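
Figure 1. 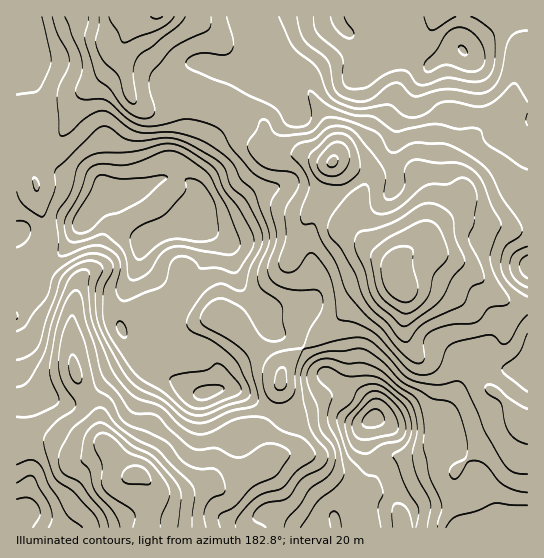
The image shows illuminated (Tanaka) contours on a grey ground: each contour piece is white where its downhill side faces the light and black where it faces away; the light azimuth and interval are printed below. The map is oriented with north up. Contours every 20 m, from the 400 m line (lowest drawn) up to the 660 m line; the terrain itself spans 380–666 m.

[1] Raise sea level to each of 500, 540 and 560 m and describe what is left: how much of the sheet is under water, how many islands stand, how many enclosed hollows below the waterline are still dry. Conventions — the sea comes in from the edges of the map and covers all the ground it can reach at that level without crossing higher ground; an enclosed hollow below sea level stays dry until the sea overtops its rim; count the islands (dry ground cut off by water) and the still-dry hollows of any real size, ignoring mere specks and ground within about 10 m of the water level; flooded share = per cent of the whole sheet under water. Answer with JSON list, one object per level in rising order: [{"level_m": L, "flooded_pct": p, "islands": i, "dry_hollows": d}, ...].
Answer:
[{"level_m": 500, "flooded_pct": 30, "islands": 0, "dry_hollows": 0}, {"level_m": 540, "flooded_pct": 58, "islands": 0, "dry_hollows": 0}, {"level_m": 560, "flooded_pct": 70, "islands": 0, "dry_hollows": 0}]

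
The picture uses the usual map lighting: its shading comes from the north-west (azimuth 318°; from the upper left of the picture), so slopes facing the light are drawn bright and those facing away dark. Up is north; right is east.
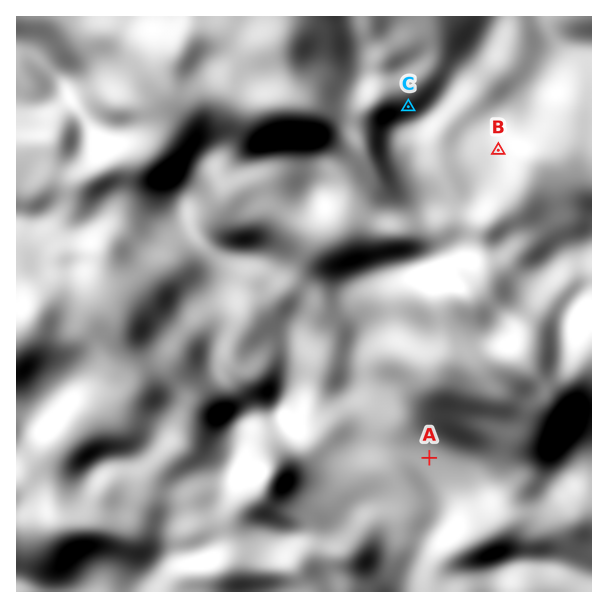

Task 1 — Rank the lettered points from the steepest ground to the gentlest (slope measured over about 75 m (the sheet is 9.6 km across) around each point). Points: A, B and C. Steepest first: C B A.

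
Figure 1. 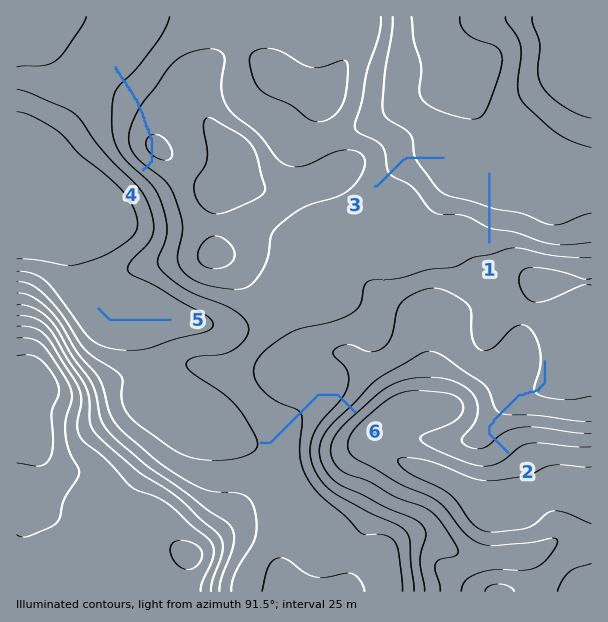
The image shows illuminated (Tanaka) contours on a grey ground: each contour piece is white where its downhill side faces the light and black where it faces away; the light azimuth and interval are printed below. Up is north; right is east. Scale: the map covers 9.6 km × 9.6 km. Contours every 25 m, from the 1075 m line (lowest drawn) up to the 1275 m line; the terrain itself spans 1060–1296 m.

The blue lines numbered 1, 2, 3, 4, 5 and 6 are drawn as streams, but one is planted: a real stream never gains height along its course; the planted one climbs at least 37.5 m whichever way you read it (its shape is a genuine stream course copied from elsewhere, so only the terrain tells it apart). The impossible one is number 4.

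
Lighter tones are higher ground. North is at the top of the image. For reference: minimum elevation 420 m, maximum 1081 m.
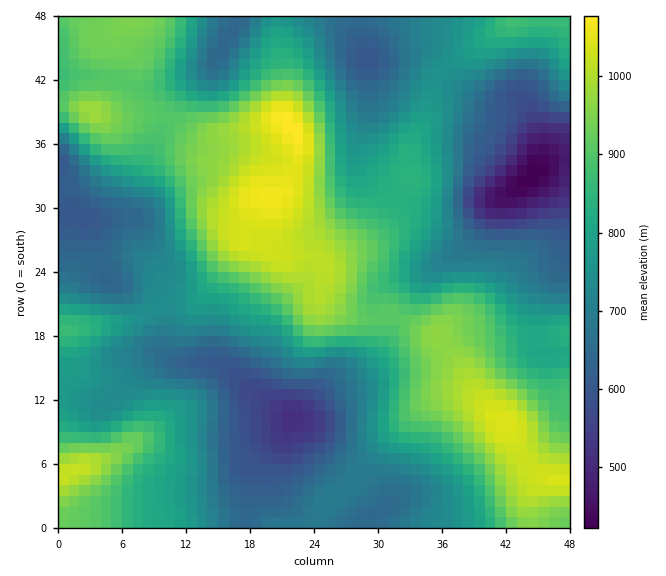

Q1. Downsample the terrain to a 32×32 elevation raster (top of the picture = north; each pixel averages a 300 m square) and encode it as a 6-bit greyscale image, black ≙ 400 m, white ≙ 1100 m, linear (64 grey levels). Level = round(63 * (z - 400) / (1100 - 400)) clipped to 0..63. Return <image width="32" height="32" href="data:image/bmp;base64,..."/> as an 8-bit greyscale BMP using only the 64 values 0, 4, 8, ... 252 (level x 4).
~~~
<image width="32" height="32" href="data:image/bmp;base64,Qk02CAAAAAAAADYEAAAoAAAAIAAAACAAAAABAAgAAAAAAAAEAAATCwAAEwsAAAABAAAAAAAAAAAAAAEBAQACAgIAAwMDAAQEBAAFBQUABgYGAAcHBwAICAgACQkJAAoKCgALCwsADAwMAA0NDQAODg4ADw8PABAQEAAREREAEhISABMTEwAUFBQAFRUVABYWFgAXFxcAGBgYABkZGQAaGhoAGxsbABwcHAAdHR0AHh4eAB8fHwAgICAAISEhACIiIgAjIyMAJCQkACUlJQAmJiYAJycnACgoKAApKSkAKioqACsrKwAsLCwALS0tAC4uLgAvLy8AMDAwADExMQAyMjIAMzMzADQ0NAA1NTUANjY2ADc3NwA4ODgAOTk5ADo6OgA7OzsAPDw8AD09PQA+Pj4APz8/AEBAQABBQUEAQkJCAENDQwBEREQARUVFAEZGRgBHR0cASEhIAElJSQBKSkoAS0tLAExMTABNTU0ATk5OAE9PTwBQUFAAUVFRAFJSUgBTU1MAVFRUAFVVVQBWVlYAV1dXAFhYWABZWVkAWlpaAFtbWwBcXFwAXV1dAF5eXgBfX18AYGBgAGFhYQBiYmIAY2NjAGRkZABlZWUAZmZmAGdnZwBoaGgAaWlpAGpqagBra2sAbGxsAG1tbQBubm4Ab29vAHBwcABxcXEAcnJyAHNzcwB0dHQAdXV1AHZ2dgB3d3cAeHh4AHl5eQB6enoAe3t7AHx8fAB9fX0Afn5+AH9/fwCAgIAAgYGBAIKCggCDg4MAhISEAIWFhQCGhoYAh4eHAIiIiACJiYkAioqKAIuLiwCMjIwAjY2NAI6OjgCPj48AkJCQAJGRkQCSkpIAk5OTAJSUlACVlZUAlpaWAJeXlwCYmJgAmZmZAJqamgCbm5sAnJycAJ2dnQCenp4An5+fAKCgoAChoaEAoqKiAKOjowCkpKQApaWlAKampgCnp6cAqKioAKmpqQCqqqoAq6urAKysrACtra0Arq6uAK+vrwCwsLAAsbGxALKysgCzs7MAtLS0ALW1tQC2trYAt7e3ALi4uAC5ubkAurq6ALu7uwC8vLwAvb29AL6+vgC/v78AwMDAAMHBwQDCwsIAw8PDAMTExADFxcUAxsbGAMfHxwDIyMgAycnJAMrKygDLy8sAzMzMAM3NzQDOzs4Az8/PANDQ0ADR0dEA0tLSANPT0wDU1NQA1dXVANbW1gDX19cA2NjYANnZ2QDa2toA29vbANzc3ADd3d0A3t7eAN/f3wDg4OAA4eHhAOLi4gDj4+MA5OTkAOXl5QDm5uYA5+fnAOjo6ADp6ekA6urqAOvr6wDs7OwA7e3tAO7u7gDv7+8A8PDwAPHx8QDy8vIA8/PzAPT09AD19fUA9vb2APf39wD4+PgA+fn5APr6+gD7+/sA/Pz8AP39/QD+/v4A////ALy4uKygmJSQhHRkWFxkZGRoYFxYXGRsdHyElKzEyMTAxLy4rKCYlIyAcGBUVFRYZGxoZFxYXGh0fIicuNDU0MzUzMCwoJiUjIBsWFBMUFRcZGhoZGBgaHB8jKTA2ODg4ODc0MCsnJSMgGxUSEhISFBYZGhoaGx0fIycsMzc4OTkzNTQyLyonJCAaFBIRDw8RExYaHB4gIiQnLDA2ODg2NSsrKy0wLSgkHxkUEQ8NDA0PFBkeIyYnKSwwNTk5ODMwJSMiJCgqJyMfGhQRDwwKCw0SGR8lKy0uMTQ4Ojo3MC0iIB4fISMkIiAbFBEODAsMDxQZHiUrMDE0Njk5ODMtLCIhHx4eHx8eHBgTEA8PDxASFhkdIyowMjU3NzYzLisrIiIgHh0bGRcWFBIQERMWFhUXGh8jKi8yNDY1MS0pKCkjIiAdHBkXFRQTExQWGRweHBseIiUqLzIzNDItKSYlJicmIh8cGRgYFxYXGRwdIicnJSYnKSwxMzMyLywoJSUmKiknIyAdGxwdHB0gISMoLzEvLi0tLjEzMjEvKyclJSclJCIgHx8eHyEhIiQmKC40NTMwLi4tLS8xMC0pJCIhIR4cGRgaHR8gIyQlJysuMjU2NDAsKyonKCssKSQgHRsaGRcWFRgdHh8jKCsuMTQ1Njc2MS0qJiEgIiMhHxwaGBcXFhYWGhwdHyUtMjU2ODg3NzYyLismIB0bGxsbGhgWFRUVFRcZGxwhKTE3OTk5ODc3NTIvLCcjHhoZGBgYFxUUExMTFRcYHCQtNDg5OTk4NzUyMC0rKCUhHBcTEhITExISEhMVFhccJjA2ODo6Ozk3NC8rKikoJiIcEwwJCgwODxMUFhcYGh8oMTU4Ojs8OzgyKygnJycnIxsQCAUEBggKFBYaHR8hJSswMzY5Ozs7ODEpJSYnKCglHRMLBgMCBAcTGR8kJicqLjEzNDc5Ojo5MScjJCYnJyQeFRAMBgMDBhYgKCsrKiwvMTM0NTg5OzsyJiEiJCcmIx0WExAKBQQGHykvMC4sLC4xMzQ2ODo8OzAkHx8hJSUiHRcUEg4JBwgqMTQyLy4tLS8wMjU5PD04LiMdGx0hJCIeGRUTEA0MDi8zMzEvLi0rKSgqMDU5OTMqIRoYGh0hIR4aFhMREBIWLC4uLi0tKiYhHiEnLTIyLiYdFxYYGx8gHhwYFBESFhsrLS0uLi4qJB0YGiEnKisoIRkUExUZHSAgHx0aFhYZICwvMDAwLywmHhcXHSQnJyQeFxMSFBgcHiAiIyEeHR8kLC8wMTEwLikgGRUZICUlIRsWFBQWGRweHyIlJyYlJScuMDAxMTEvKyMbFhYdIiEeGhcWFhgaHB0fISUpKyopKg="/>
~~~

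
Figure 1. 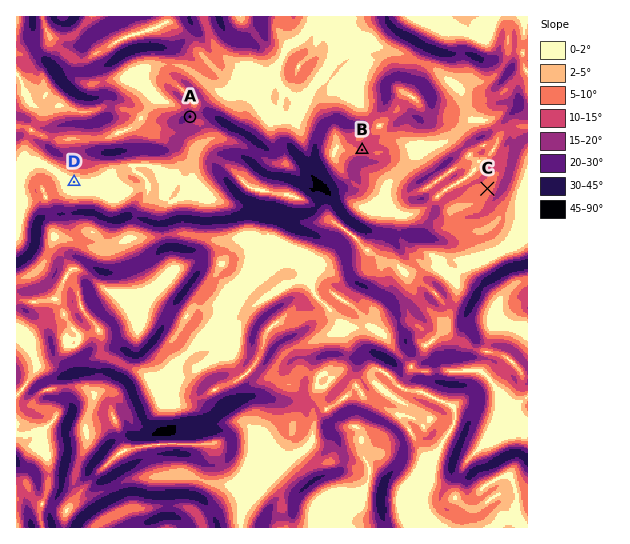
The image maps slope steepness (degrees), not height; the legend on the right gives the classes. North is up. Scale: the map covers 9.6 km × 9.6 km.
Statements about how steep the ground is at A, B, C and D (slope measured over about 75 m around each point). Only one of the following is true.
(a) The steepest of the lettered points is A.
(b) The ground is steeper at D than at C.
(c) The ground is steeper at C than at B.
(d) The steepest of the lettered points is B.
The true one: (a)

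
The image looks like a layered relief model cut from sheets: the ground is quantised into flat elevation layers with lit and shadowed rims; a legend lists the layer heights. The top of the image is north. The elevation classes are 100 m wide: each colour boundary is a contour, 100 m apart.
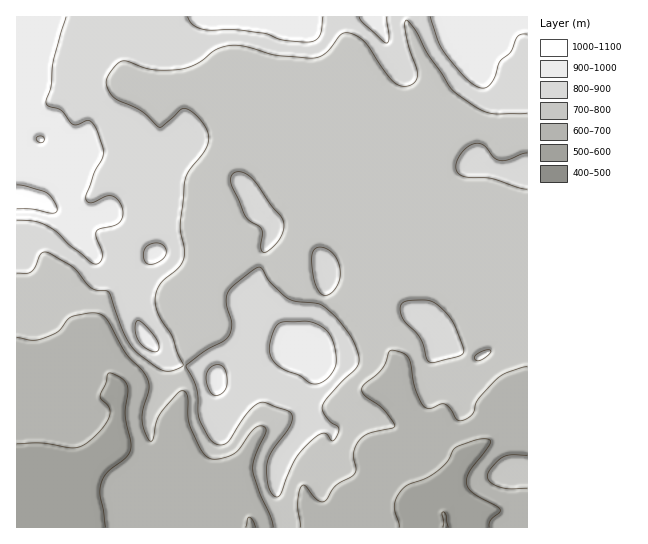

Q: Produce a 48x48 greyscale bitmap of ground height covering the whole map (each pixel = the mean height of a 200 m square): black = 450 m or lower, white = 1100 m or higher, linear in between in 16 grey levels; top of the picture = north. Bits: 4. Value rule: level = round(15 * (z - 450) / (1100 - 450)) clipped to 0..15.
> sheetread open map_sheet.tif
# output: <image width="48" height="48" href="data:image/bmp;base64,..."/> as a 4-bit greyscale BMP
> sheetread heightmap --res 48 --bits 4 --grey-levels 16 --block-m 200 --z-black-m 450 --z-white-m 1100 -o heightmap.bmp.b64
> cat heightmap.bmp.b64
<image width="48" height="48" href="data:image/bmp;base64,Qk32BAAAAAAAAHYAAAAoAAAAMAAAADAAAAABAAQAAAAAAIAEAAATCwAAEwsAABAAAAAAAAAAAAAAABEREQAiIiIAMzMzAERERABVVVUAZmZmAHd3dwCIiIgAmZmZAKqqqgC7u7sAzMzMAN3d3QDu7u4A////ACIiIiNERVVVVERDRXdlVERFVDIhESM0RCIiIiNEVVREVERERXdlVURVVCIREiM0RDIiIiNFVURERERERodlZVVVVCIhEiNERCIiIiNFVUREREREV4dmZlVVVDIiIjRVVTIiIiNFVURERVREaJhmdmZVVUQyI0VmdjIiIiI0VVRERVRFaJh2d3ZlVVVEMjVmdyIiMzIjRVVEVWZVaJmHeHZVVVVVQzRWZjMzMzMiNWVEVndlZ5mYiHZVVVVVQzNEVUREREMzNWVEV5mGVnmZiIdmZlVURERERFVEREQzRWVFaJmXZniZiId2ZlVVVVVERFVURERDRWZVeaqYd3iZiId3ZVVVZmZVVFVUREQzRWZVeaqpiImZh3d2VVVmZmZlVVVEREQzRWdmeaqpmZmZmHZlVVZmZmZmVVVEREQzRWd3erupmZqqqYdlVVZ2Z3ZmVVVVVUQ0RWiIirqpmqqruph2VVZ3d3dmZVVVVUREVomYiaqqqru7u6mHZVeIiIh3ZlVVVURFaKqYiJmZqrzMu6mHZmeJmIiId2ZmVURGirqXd4iZmrzMy5h2ZniZmIiId2ZmZVRXm6mHd3iJmru7uph2Z4iamHd3d2ZmZlVoqqh3d3iJmqqqqYd3d4mZiHd3d3d2ZmZ4qph3d3iZmZmZiHd3eImYh3d3d3d3d3eJmZh3d3iZmZiIiHd3eIiIh3d3d4h3d4iImZh3d3iJmYh4iId3d3eIh3d3d4iHiImYmZmHd3eIiId4mYd3d3d4iIh3d4iIiJqYmqqYd3d4iHd4mYd3d3d3iIiId5iImaupmruod3d4iId4mHd3d3d3iIiIh5iJq7upmqqod3d4iIh4iHd3d3d3eIiIiJmavLqqqaqYd3d4iIh3d3d3d3d3d4iIiKqrzLu6qZmYd3eIiIh3d3d3d3d3d3d3eMzNy7u7qZmYd3eIiIh3d3d3d3d3d3d3d+7dy6q6qZmYd3eIiId3d3d3d3d3d3d3d+3cy6qqmYmYd3eJiHd3d3d3d3d3d3d3iMzMzLqpiImYd3iIh3d3d3d3d3d3eIiIibvMzLqpiImZh3iId3d3d3d3d3d3eJmImczMzLupiIiZmHd3d3d3d3d3d3d3eJmIiczMu7uqmIiZmHd3d3d3d3d3d3d3eIiIiN3cu7uqqYiJmYd3d3d3d3d3d3d3d4iHd8zMu7qqqYiJmHd3d3d3d3d3d3d3d3d3d7u7uqqpmYiIiHd3d3d3d3d3d3d3d3eIiLu6qqqZiIiIiHd3d3d3d3d3d3d3d4iZmLu6qqmIiIiIh3d3d3d3d3d3d3d3eJqpmby6qZmIiIiIh3d3d3d3d3d3eIh3iauqmczKmZmIiIiIiId3d3d3d3d3iZh4mru6mczKqZmYiIiIiIh3d3d3d3d3mpiIq7u6qsy7qZmYiZmZmIiIiImZiHd4qpiJu7u7qsy7qpmZmZmZmZiJmaqqqYeJqoiau7u7qsy7qpqpmZmaqqqqqru7qYiauYibu7u7usy7qqqpmZmqq7u7u7u7uZmruYmru7zLuw=="/>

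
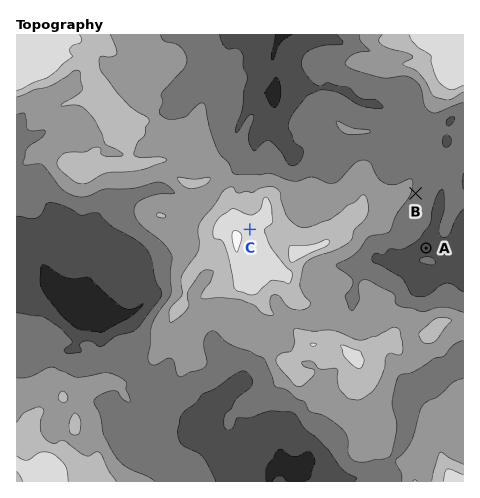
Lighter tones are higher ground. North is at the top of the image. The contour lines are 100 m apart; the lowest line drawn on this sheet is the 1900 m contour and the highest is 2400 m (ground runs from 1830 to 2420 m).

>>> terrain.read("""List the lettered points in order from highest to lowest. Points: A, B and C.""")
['C', 'B', 'A']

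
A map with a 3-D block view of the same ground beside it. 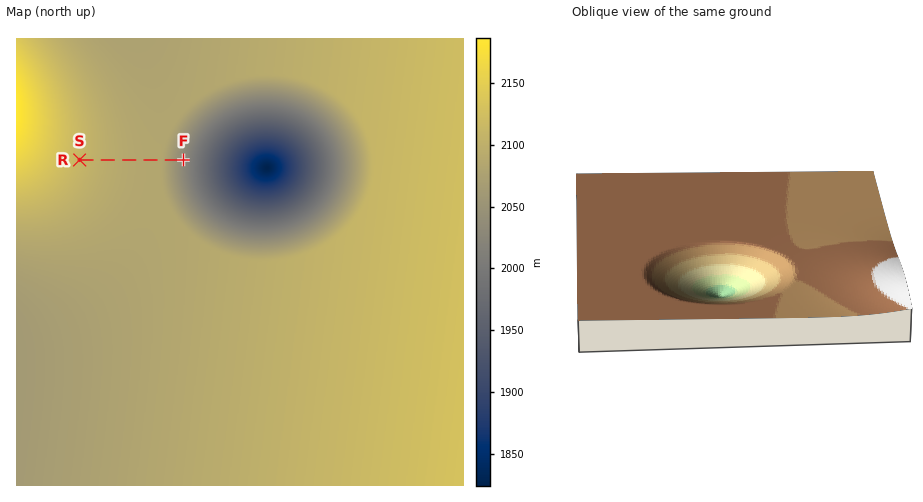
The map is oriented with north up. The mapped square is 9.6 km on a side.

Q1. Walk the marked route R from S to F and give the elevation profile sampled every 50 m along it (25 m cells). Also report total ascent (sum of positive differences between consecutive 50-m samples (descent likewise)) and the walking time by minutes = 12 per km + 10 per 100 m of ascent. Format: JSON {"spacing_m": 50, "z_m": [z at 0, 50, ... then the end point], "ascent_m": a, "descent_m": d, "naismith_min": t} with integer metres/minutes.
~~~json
{"spacing_m": 50, "z_m": [2111, 2109, 2108, 2106, 2104, 2103, 2102, 2100, 2099, 2098, 2096, 2095, 2094, 2093, 2092, 2091, 2091, 2090, 2089, 2088, 2088, 2087, 2087, 2086, 2086, 2085, 2085, 2085, 2084, 2084, 2084, 2084, 2084, 2084, 2083, 2083, 2080, 2074, 2068, 2062, 2056, 2050, 2044, 2038, 2032, 2029], "ascent_m": 0, "descent_m": 82, "naismith_min": 27}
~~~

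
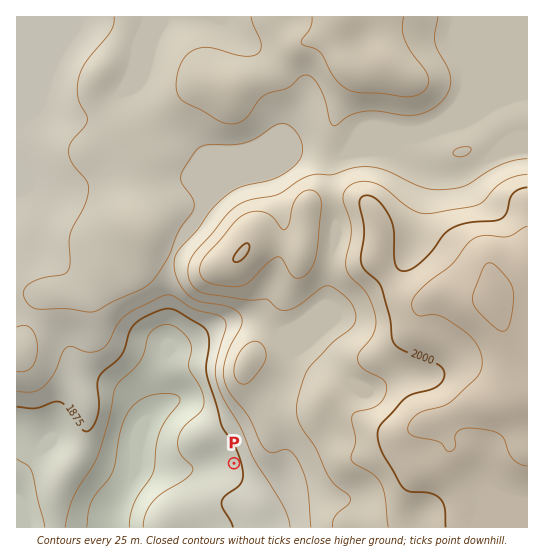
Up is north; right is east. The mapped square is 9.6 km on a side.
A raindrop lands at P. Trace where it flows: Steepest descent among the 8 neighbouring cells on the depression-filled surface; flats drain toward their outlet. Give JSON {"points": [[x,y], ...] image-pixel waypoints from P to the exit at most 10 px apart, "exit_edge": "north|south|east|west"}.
{"points": [[234, 463], [223, 463], [213, 463], [202, 466], [191, 467], [181, 467], [170, 467], [159, 467], [149, 467], [138, 470], [129, 481], [123, 491], [117, 502], [113, 513], [111, 523], [111, 527]], "exit_edge": "south"}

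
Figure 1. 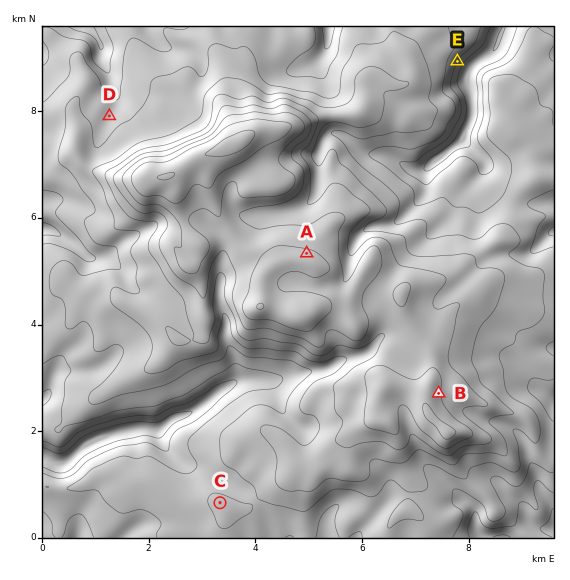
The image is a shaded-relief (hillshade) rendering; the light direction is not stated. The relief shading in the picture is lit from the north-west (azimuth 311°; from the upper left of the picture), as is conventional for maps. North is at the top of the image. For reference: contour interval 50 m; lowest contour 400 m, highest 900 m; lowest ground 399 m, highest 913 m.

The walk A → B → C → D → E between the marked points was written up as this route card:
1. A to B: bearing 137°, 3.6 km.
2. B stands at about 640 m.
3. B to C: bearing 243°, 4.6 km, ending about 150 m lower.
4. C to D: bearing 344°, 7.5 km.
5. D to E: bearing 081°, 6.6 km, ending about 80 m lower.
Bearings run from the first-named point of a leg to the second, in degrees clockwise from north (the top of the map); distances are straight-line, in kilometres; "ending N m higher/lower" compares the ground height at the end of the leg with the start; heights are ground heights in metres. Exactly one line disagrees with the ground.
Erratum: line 2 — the height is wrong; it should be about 760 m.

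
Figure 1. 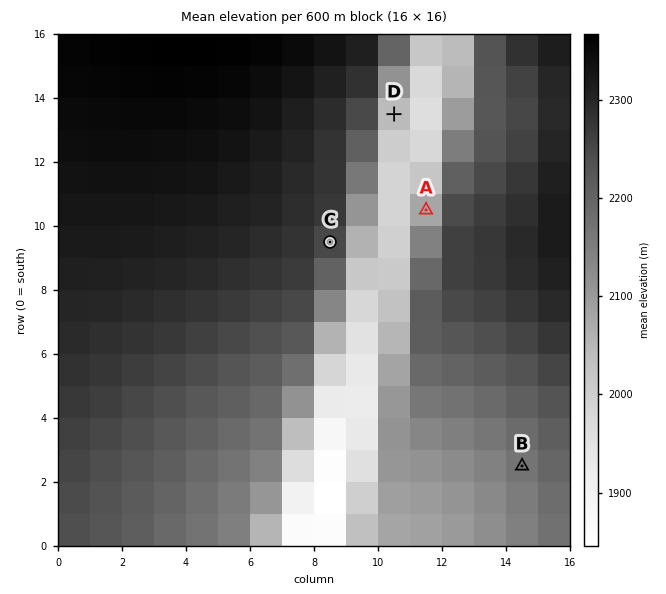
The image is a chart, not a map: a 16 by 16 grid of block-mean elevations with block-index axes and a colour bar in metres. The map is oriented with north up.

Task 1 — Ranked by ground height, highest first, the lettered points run C B A D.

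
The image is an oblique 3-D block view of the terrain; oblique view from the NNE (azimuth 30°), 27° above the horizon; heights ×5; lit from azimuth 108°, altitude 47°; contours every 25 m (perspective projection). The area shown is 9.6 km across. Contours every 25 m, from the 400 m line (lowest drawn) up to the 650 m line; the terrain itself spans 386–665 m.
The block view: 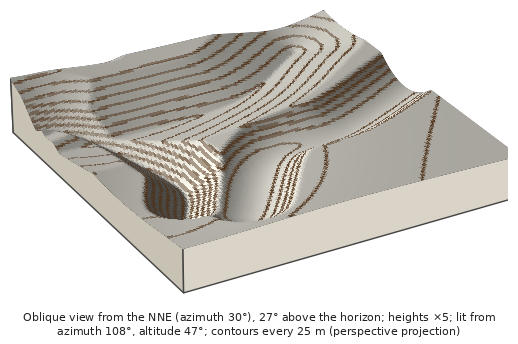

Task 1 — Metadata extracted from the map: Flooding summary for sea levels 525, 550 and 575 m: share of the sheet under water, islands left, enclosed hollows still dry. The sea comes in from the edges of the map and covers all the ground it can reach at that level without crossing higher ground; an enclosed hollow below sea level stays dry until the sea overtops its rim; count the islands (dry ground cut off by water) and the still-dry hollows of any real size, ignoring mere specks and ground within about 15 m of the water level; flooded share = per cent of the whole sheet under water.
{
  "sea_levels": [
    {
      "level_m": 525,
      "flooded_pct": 35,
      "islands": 0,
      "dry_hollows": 0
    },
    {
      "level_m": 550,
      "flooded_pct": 49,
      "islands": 0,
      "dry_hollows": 0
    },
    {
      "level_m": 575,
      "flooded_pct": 61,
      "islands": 0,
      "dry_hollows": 0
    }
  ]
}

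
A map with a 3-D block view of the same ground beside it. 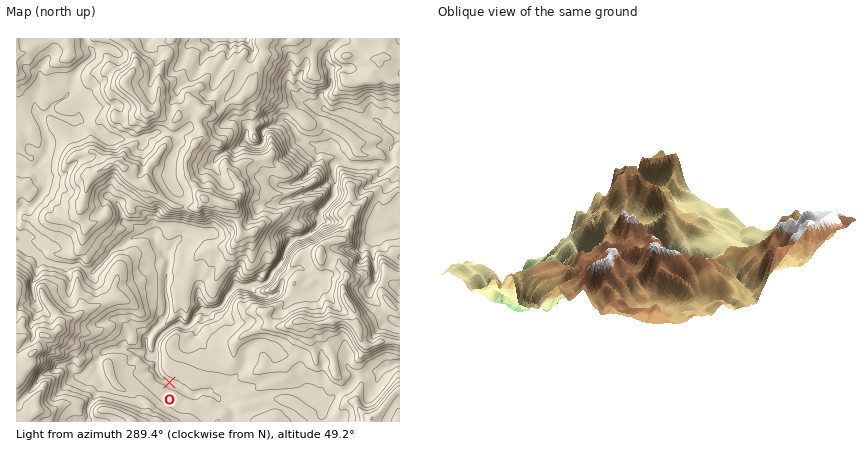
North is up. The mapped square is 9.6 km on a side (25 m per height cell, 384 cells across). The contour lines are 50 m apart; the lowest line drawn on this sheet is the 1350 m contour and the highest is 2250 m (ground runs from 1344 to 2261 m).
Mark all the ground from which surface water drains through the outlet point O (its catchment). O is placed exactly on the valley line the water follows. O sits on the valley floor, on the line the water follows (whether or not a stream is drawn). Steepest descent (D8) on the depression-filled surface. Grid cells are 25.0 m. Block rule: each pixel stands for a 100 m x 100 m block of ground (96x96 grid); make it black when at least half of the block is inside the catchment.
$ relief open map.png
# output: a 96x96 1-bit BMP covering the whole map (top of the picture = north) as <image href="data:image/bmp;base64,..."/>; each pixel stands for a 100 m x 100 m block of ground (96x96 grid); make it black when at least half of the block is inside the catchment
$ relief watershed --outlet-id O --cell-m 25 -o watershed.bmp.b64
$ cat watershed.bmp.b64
<image width="96" height="96" href="data:image/bmp;base64,Qk2+BAAAAAAAAD4AAAAoAAAAYAAAAGAAAAABAAEAAAAAAIAEAAATCwAAEwsAAAIAAAAAAAAA////AAAAAAAAAAAAf////////4AAAAAAf////////wAAAAAAf////////AAAAAAAf////////AAAAAAAf///////+AAAAAAAP///////+AAAAAAAH///////+AAAAAAAD////////AAAAAAAB////////AAAAAAAA////////AAAAAAAA////////AAAAAAAAf///////AAAAAAAAP///////AAAAAAAAP///////AAAAAAAAP+H/////AAAAAAAAPwD/////AAAAAAAAAAD/////AAAAAAAAAAD/////gAAAAAAAAAD/////gAAAAAAAAAB/////gAAAAAAAAAB/////AAAAAAAAAAAf////AAAAAAAAAAAH////AAAAAAAAAAAB///+AAAAAAAAAAAAAf/8AAAAAAAAAAAAAAAwAAAAAAAAAAAAAAAAAAAAAAAAAAAAAAAAAAAAAAAAAAAAAAAAAAAAAAAAAAAAAAAAAAAAAAAAAAAAAAAAAAAAAAAAAAAAAAAAAAAAAAAAAAAAAAAAAAAAAAAAAAAAAAAAAAAAAAAAAAAAAAAAAAAAAAAAAAAAAAAAAAAAAAAAAAAAAAAAAAAAAAAAAAAAAAAAAAAAAAAAAAAAAAAAAAAAAAAAAAAAAAAAAAAAAAAAAAAAAAAAAAAAAAAAAAAAAAAAAAAAAAAAAAAAAAAAAAAAAAAAAAAAAAAAAAAAAAAAAAAAAAAAAAAAAAAAAAAAAAAAAAAAAAAAAAAAAAAAAAAAAAAAAAAAAAAAAAAAAAAAAAAAAAAAAAAAAAAAAAAAAAAAAAAAAAAAAAAAAAAAAAAAAAAAAAAAAAAAAAAAAAAAAAAAAAAAAAAAAAAAAAAAAAAAAAAAAAAAAAAAAAAAAAAAAAAAAAAAAAAAAAAAAAAAAAAAAAAAAAAAAAAAAAAAAAAAAAAAAAAAAAAAAAAAAAAAAAAAAAAAAAAAAAAAAAAAAAAAAAAAAAAAAAAAAAAAAAAAAAAAAAAAAAAAAAAAAAAAAAAAAAAAAAAAAAAAAAAAAAAAAAAAAAAAAAAAAAAAAAAAAAAAAAAAAAAAAAAAAAAAAAAAAAAAAAAAAAAAAAAAAAAAAAAAAAAAAAAAAAAAAAAAAAAAAAAAAAAAAAAAAAAAAAAAAAAAAAAAAAAAAAAAAAAAAAAAAAAAAAAAAAAAAAAAAAAAAAAAAAAAAAAAAAAAAAAAAAAAAAAAAAAAAAAAAAAAAAAAAAAAAAAAAAAAAAAAAAAAAAAAAAAAAAAAAAAAAAAAAAAAAAAAAAAAAAAAAAAAAAAAAAAAAAAAAAAAAAAAAAAAAAAAAAAAAAAAAAAAAAAAAAAAAAAAAAAAAAAAAAAAAAAAAAAAAAAAAAAAAAAAAAAAAAAAAAAAAAAAAAAAAAAAAAAAAAAAAAAAAAAAAAAAAAAAAAAAAAAAAAAAAAAAAAAAAAAAAAAAAAAAAAAAAAAAAAAAAAAAAAAAAAAAAAAAAAAAAAAAAAAAAAAAAAAAAAAAAAAAAAAAAAAAAAAAAAAAAAAAAAAAAA="/>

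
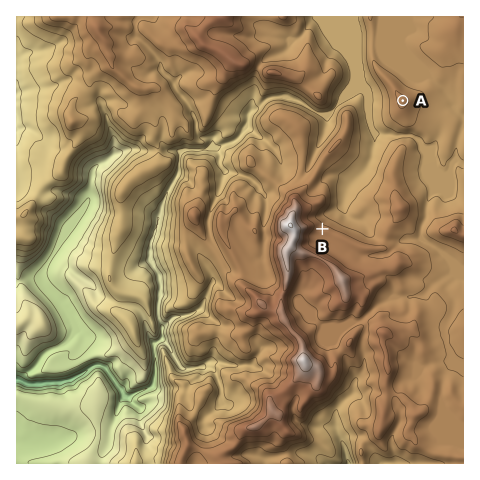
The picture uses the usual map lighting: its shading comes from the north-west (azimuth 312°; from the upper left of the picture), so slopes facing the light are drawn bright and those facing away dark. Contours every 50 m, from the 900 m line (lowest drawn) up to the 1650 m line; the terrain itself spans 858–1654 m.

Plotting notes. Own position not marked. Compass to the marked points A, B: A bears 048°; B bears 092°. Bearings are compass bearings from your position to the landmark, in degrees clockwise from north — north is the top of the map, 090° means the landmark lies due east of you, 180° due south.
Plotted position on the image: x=263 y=227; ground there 1400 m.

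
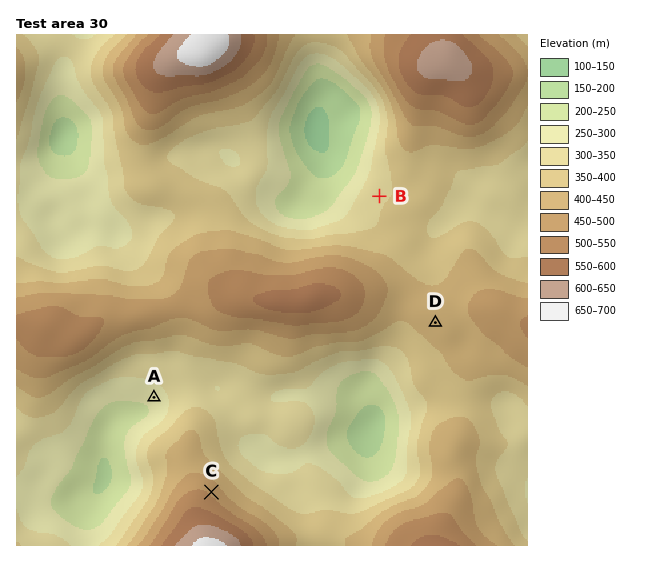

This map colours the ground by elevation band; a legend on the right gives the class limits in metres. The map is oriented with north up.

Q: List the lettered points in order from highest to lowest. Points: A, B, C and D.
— C D B A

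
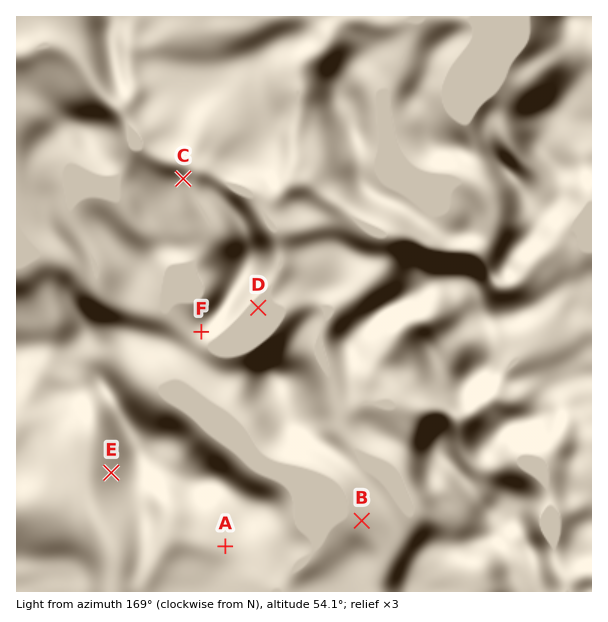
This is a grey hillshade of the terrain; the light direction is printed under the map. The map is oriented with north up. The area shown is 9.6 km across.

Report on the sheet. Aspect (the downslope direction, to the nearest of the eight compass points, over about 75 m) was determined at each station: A SW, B W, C NE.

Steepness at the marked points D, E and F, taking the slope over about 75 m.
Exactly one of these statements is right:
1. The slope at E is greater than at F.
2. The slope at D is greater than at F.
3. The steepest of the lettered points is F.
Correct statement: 1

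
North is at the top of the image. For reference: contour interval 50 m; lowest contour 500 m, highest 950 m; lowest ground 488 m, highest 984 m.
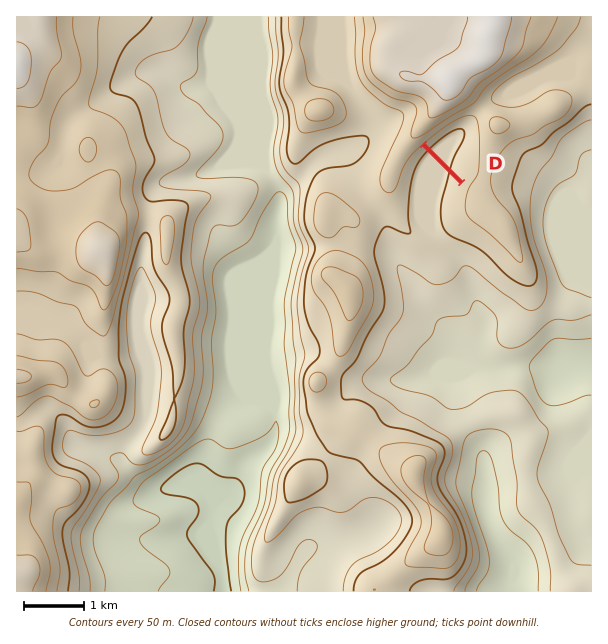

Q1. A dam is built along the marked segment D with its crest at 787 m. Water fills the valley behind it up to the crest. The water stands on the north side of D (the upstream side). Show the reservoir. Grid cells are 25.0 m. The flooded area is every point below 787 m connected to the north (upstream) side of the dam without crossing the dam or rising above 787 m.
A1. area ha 47.3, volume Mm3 13.6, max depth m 50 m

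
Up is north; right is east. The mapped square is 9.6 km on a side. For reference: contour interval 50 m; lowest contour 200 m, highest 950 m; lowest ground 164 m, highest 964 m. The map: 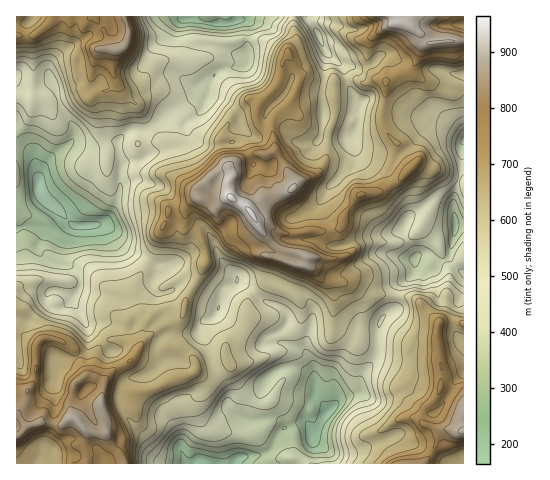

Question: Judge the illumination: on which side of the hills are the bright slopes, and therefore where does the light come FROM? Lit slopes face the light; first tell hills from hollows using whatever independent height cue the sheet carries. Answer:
NW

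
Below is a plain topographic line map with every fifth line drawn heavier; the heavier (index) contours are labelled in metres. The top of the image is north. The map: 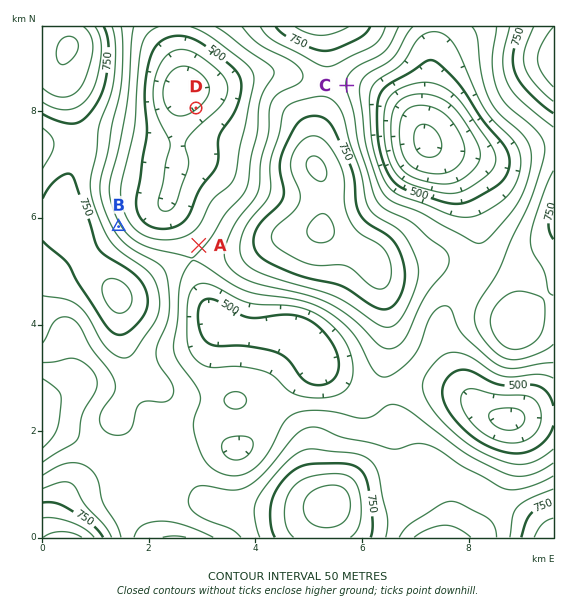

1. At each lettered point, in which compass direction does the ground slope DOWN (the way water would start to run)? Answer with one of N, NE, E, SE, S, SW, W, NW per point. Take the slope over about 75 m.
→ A NW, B NE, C E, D NW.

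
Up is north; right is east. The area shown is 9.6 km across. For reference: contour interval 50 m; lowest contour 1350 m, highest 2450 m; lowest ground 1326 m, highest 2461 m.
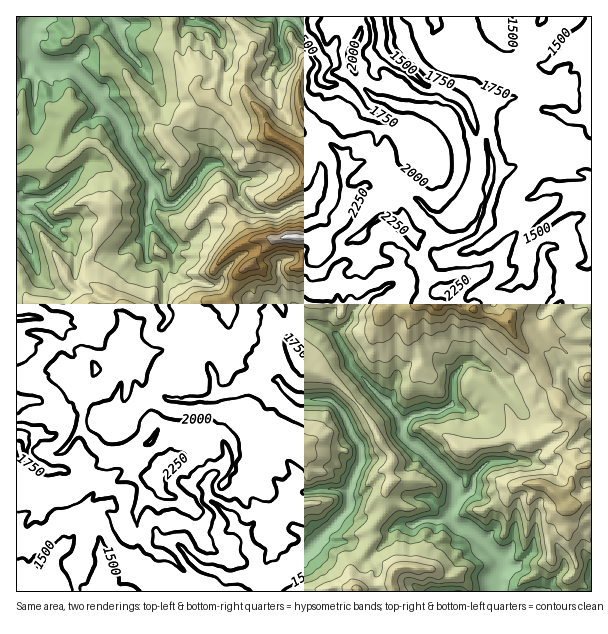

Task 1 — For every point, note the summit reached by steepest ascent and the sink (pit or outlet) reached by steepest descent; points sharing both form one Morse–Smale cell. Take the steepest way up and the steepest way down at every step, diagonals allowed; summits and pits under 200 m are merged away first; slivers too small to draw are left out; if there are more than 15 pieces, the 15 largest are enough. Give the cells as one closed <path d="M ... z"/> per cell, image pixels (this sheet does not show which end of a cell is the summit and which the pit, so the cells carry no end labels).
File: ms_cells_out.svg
<path d="M171 16l-155 1 0 285 28 0 24 6 27-4 2-2-1-7 3 3 11 2 16-27 5-5 10-3 6-6 5 3 6 0 5 5 0 33 5 12 0 8-5 7 6 6 3 8 5 2 17-18 12-6 7 0 6-3 9 2 2-3 0-9-8-6 7-6 7-18 10-10 5-1 5-8 17-17 14-4 27 0 12 10 13 0 23-10 12-14 10-6 18 4 0-25 2-6-1-1 5-5-3-3-21-12-6 0-13-6-11 4-7 0-5-13-19-19-3 0-20 18-6-6-22-12-18 4-11-5-19-24-12-9-9-2-7-5 0-12-10-9-11-21z"/><path d="M390 216l-6 0-10 6-12 14-23 10-13 0-12-10-27 0-14 4-17 17-4 7 8 4 14 16 2 10 7 17 3 25 12 27 10 7 13 3 12 6 11 9 26 32 9 20 13 18 0 4-2 3 1 18-6 9 1 14-16 24 0 3 2 2 18-5 8-6 16 0 9-4 15 0 11-4 9 10 15 6 27 26 0 11-6 10 1 13 96 0 1-128-14 2-6-8-10-6 2-6 8-14-1-16-12-9-17-29-2-12-5-7-17-17-8-19-18-7-12-2-7-6-6 0-3 3 0 52-9 13-6-9-14-9-21 2-17 14-1-63-6-18-6-5 15-10 12 2 15-3 1-2-7-17-6-22-13-18z"/><path d="M591 16l-135 1 0 6 13 28 30 30-5 18-12 9 5 39 5 12 0 15-11 39-5 11-8 10-16 6-12 0-12-6-14 3 12 36 5 3 16-20 20-4 13-6 14-11 10-5 8-10 23 13-9 13 2 18-4 11-12 11-11 2-4 2-11 0-16 6-4 12 7 0 7 6 27 6 11 22 17 17 6 10 1 9 17 29 12 9 1 16-8 14-2 6 10 6 6 8 7 0 7-4z"/><path d="M254 265l-8 1-10 10-7 18-7 6 8 6 0 9-2 3-9-2-6 3-7 0-12 6-19 20 10 10 21 4 8 16 2 15 3 4 11-2 16-12 32-1 9 12 13 8-24 48 1 5 23 22 1 12 3 5-13 3-5 7 0 18 7 10-15-9-14-3-6 1-14 13 3 15 9 12-1 22-9 0-6-3-10 1-14-7-12-1-30-28-13-1-5 5-2 5 2 2 12 3 23 21 12 6 2 2-1 7 62 0 55-56 8 5 25 0 17-6-1-5 16-24-1-14 6-9-1-18 2-3 0-4-13-18-9-20-22-28-15-13-12-6-13-3-10-7-12-27-3-25-6-12-3-15-14-16z"/><path d="M278 379l-32 1-16 12-14 2-3 3-13 3-29 0-10-6-8 0-9 7 14 24 0 4-8 15 12 18 7-1-12 13-1 6-6 5-12 25-2 17 8 10 1 8 5 5 3 2 8-11 9 0 7 3 14 15 13 11 12 1 14 7 10-1 6 3 10-1 0-21-9-12-3-15 14-13 6-1 14 3 13 8-5-9 0-18 5-7 13-3-3-5-1-12-23-22-1-5 24-48-13-8z"/><path d="M351 16l-120 0-1 5 16 14 7 10-9 27 0 15 3 9 15 17 8 19 24 14 6 6 20-18 3 0 19 19 5 13 7 0 11-4 13 6 6 0 29 16 18 15 6 0 9-5 6-6 8-21-2-21-7-24-4-6-16-6-21-4-12 0-20-8-6-2-12-13-10-20 0-13 10-15 0-8-4-5-4-1z"/><path d="M395 16l-43 1 0 4 4 1 4 5 0 8-10 15 2 19 8 14 12 13 26 10 12 0 21 4 19 9 7 19 3 18-2 18-6 14-6 6-9 5-6 0-24-18-5 14 0 14 2 16 10 11 14-2 12 6 12 0 16-6 8-10 14-42 2-23-5-12-5-37-4-11-8-9-26-12-13-4-17-17-11-15 0-6z"/><path d="M449 516l-11 4-15 0-9 4-16 0-8 6-16 4-4 11-8 12-8 9-4 7 2 9 6 8-23-4-5 2-2 3 166 1 0-13 6-10 0-11-27-26-15-6z"/><path d="M89 482l-9 8-11 3-22-1-12-8-19 13 1 95 81-1 0-10 4-3 1-8 0-12-3-16-6-12 4-8 0-10-13-8 11-15z"/><path d="M149 444l-9 6-32 8-12 8-6 8-2 8 8 7-11 15 13 8 0 10-4 8 6 12 3 16 0 12-1 8-4 3 1 11 26 0 3-4 6-15 18-19 0-3-7-6-1-8-8-10 2-17 12-25 6-5 1-6 11-12-6 0z"/><path d="M230 16l-57 0-1 20 3 15 11 21 10 9 0 12 7 5 9 2 12 9 19 24 11 5 7 0 10-4-9-21-12-12-6-14 2-22 7-15 0-5-7-10-16-14z"/><path d="M426 277l-15 3-12-2-15 10 6 5 6 18 1 63 17-14 21-2 14 9 6 9 9-13-1-15 3-9 0-30-13-8-7-11-9 0z"/><path d="M512 220l-8 10-10 5-14 11-13 6-20 4-8 11-8 9-4 0 1 6 9 8 9 0 2 6 16 12 2 0 3-11 7-3 36-8 14-14 0-26 9-13z"/><path d="M455 16l-59 0 0 2 7 18 0 6 11 15 17 17 13 4 26 12 8 9 4 10 12-10 5-18-30-30-13-28z"/><path d="M147 259l-6 6-10 3-5 5-16 27-12-4-2 7 0 3 11 1 9 5 5 5 1 15 12 6 5 12 4 4 21-4 11-6-12-17 5-7 0-8-5-12 1-28-6-10-6 0z"/>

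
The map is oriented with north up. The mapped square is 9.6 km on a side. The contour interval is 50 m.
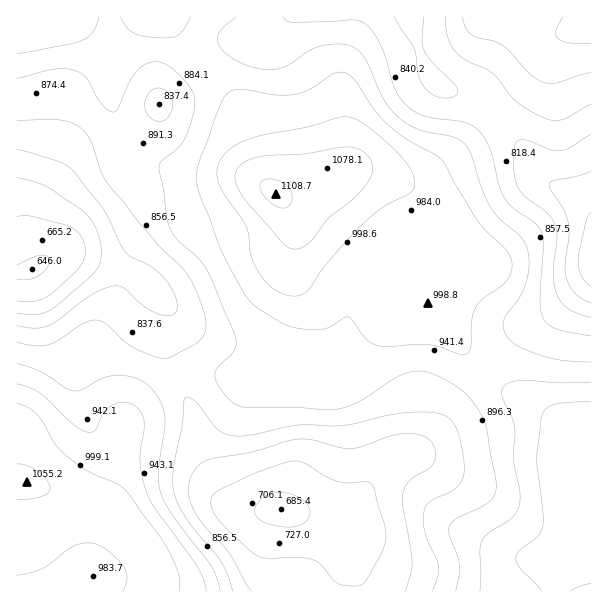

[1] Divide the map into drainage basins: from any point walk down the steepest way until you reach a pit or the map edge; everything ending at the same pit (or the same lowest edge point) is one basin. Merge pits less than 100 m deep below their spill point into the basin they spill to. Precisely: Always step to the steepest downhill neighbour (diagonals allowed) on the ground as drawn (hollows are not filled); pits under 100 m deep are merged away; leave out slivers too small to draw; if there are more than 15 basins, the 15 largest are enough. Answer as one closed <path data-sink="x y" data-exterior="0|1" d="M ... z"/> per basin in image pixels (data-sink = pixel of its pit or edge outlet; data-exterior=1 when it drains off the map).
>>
<path data-sink="32 269" data-exterior="0" d="M165 16l-149 1 1 575 137-1 2-24-8-16-35-37-11-7 20-54 5-22-1-8 13-19 20-19 27-13 33 1 24 11 21 4 33-2 37-12 0-38-8-16-19-24-13-23-1-25 2 19 14 17 17 10 18 6 34 7 33 0 17-3 10-16 30-34-24-35-25-25-18-12-18-7-20-5-12 0-43 14-24 10-9-1-11-14-6-32-11-28-23-30-31-30z"/><path data-sink="281 509" data-exterior="0" d="M293 248l1 25 13 23 19 24 8 16 0 38-37 12-33 2-21-4-24-11-33-1-18 7-16 12-20 22-6 10 1 8-5 22-20 54 11 7 35 37 8 16-2 24 400 1 4-32 22-26 12-30 0-22-4-15-23-39-28-22-31-16-17-12-15-16-17-24-29-34-17 3-33 0-52-13-17-10-9-9-6-12z"/><path data-sink="591 258" data-exterior="1" d="M591 16l-425 1 27 42 31 30 23 30 11 28 6 32 11 14 9 1 24-10 19-4 18-8 18-2 20 5 25 12 11 7 25 25 24 35-30 34-8 11-2 6 29 33 17 24 15 16 17 12 31 16 28 22 19 31 7 22z"/>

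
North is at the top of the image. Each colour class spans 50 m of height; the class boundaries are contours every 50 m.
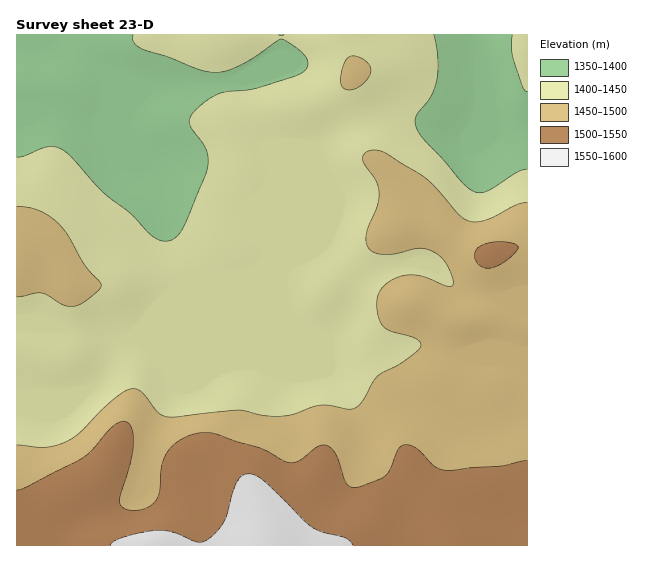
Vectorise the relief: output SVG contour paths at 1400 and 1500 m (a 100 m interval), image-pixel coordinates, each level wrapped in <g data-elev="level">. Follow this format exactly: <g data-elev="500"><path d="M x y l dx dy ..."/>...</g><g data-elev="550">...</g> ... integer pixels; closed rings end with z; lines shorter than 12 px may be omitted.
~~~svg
<g data-elev="1400"><path d="M527 169l-10 3-30 19-6 2-6-1-12-8-43-49-4-10 0-8 15-21 6-20 1-20-4-21"/><path d="M133 35l0 6 8 7 66 24 14 0 14-4 18-10 28-19 6 3 15 10 5 7 1 6-5 7-12 5-37 12-27 3-9 2-13 8-12 11-3 6 0 5 16 25 2 8 0 10-24 60-7 9-7 5-9 0-10-6-21-22-28-22-29-33-11-9-7-2-8 0-22 9-8 1"/><path d="M512 35l-1 12 2 12 9 26 3 5 2 2"/></g><g data-elev="1500"><path d="M527 460l-26 6-56 4-11-4-19-18-10-3-7 5-8 19-5 7-22 9-9 3-4-1-4-4-9-27-4-6-6-4-4-1-5 1-18 14-10 3-7-2-25-14-43-13-14-1-18 5-13 10-8 15-2 28-4 9-10 8-15 2-8-2-3-7 11-40 2-17-2-17-3-4-5-2-5 2-7 5-18 21-11 9-56 29-9 3"/><path d="M485 268l9-1 11-6 12-10 1-3-1-3-7-2-12-1-11 1-8 4-4 5 0 7 4 6z"/></g>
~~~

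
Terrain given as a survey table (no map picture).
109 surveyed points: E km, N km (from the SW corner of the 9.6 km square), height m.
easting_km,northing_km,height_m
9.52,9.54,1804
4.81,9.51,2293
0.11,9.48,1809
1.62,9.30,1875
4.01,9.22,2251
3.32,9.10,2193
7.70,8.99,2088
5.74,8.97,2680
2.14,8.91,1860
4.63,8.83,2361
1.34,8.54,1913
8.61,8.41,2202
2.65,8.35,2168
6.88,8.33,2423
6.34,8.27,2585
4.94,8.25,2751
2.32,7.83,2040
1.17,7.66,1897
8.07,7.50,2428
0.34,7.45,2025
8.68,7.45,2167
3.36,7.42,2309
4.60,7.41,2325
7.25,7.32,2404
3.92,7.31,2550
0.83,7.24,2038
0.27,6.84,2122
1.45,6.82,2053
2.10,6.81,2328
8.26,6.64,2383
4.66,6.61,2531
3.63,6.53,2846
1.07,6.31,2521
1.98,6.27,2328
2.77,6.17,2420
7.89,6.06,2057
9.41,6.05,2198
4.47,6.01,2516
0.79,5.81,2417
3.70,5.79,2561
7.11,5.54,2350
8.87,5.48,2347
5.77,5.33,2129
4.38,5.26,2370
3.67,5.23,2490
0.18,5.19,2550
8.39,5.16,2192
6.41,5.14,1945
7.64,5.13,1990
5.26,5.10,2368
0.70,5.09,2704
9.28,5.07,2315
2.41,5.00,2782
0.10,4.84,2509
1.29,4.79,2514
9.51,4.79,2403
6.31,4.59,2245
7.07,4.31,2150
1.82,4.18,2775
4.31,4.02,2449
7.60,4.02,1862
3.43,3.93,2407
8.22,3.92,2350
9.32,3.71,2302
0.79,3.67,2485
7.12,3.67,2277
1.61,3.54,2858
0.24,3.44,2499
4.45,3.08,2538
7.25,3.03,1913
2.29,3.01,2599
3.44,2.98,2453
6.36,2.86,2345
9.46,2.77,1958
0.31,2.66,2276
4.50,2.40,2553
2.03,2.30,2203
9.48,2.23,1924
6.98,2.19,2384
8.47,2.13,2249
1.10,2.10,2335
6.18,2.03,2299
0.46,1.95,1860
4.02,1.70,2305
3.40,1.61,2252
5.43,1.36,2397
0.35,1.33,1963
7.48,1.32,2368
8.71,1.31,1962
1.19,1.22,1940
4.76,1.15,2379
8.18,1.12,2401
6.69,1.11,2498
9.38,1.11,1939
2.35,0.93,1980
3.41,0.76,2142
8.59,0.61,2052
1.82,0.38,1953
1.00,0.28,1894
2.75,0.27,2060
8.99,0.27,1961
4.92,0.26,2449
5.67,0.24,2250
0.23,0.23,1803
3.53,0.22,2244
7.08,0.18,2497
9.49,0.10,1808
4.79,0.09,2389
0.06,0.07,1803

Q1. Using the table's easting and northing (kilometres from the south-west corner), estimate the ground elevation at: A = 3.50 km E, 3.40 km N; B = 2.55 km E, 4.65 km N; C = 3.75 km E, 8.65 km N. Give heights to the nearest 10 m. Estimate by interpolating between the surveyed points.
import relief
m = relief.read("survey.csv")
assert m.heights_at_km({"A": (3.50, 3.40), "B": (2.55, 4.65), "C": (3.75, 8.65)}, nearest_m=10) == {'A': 2550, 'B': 2620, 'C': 2250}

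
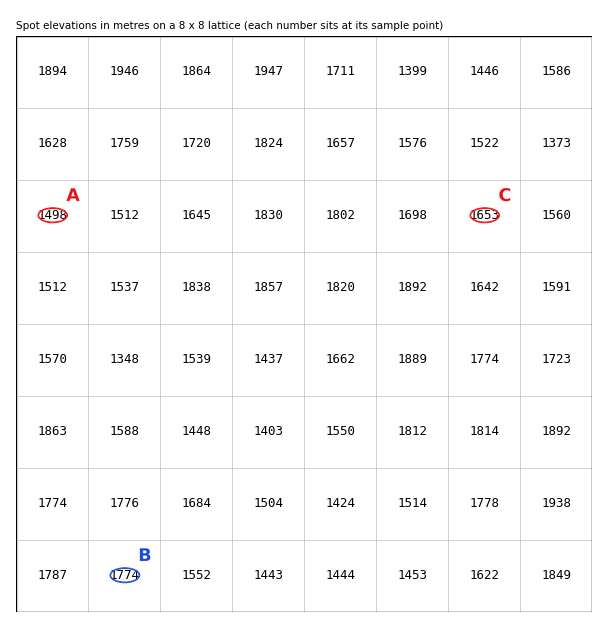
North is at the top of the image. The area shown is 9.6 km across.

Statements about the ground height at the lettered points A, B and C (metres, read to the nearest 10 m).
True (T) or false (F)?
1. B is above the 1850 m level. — F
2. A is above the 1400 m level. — T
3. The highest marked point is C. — F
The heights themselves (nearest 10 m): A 1500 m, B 1770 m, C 1650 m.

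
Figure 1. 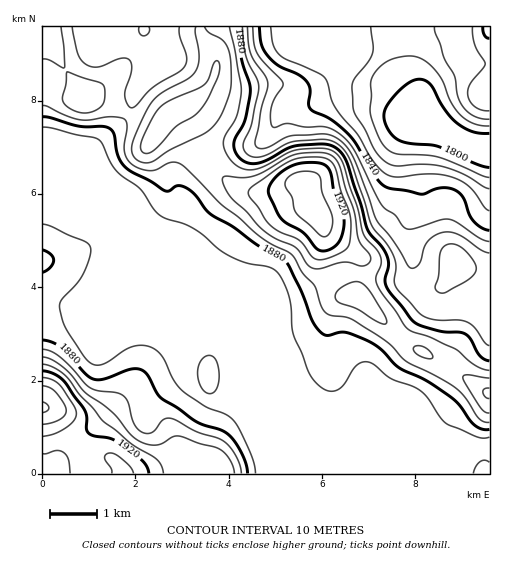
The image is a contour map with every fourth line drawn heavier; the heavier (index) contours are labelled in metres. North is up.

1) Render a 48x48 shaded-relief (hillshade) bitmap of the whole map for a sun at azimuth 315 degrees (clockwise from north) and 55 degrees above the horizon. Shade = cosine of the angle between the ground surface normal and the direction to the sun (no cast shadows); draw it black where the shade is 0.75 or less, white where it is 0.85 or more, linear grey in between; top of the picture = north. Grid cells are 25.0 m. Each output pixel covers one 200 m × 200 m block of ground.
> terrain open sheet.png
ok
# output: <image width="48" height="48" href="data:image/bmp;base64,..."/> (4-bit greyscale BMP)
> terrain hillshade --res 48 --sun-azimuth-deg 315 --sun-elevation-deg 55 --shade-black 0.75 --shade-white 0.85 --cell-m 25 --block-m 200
<image width="48" height="48" href="data:image/bmp;base64,Qk32BAAAAAAAAHYAAAAoAAAAMAAAADAAAAABAAQAAAAAAIAEAAATCwAAEwsAABAAAAAAAAAAAAAAABEREQAiIiIAMzMzAERERABVVVUAZmZmAHd3dwCIiIgAmZmZAKqqqgC7u7sAzMzMAN3d3QDu7u4A////ALuqqru7qpqqq7qXiaqqqqqqqqqqqqqrzLuqq7u7uqqqu7qYmqqqqqqqqqqqqqqrzLu6u8u7vMu7u7qZmqqqqqqqqqqqqqqqu6qqu8y7zNzLzMupqqqqqqqqqqqqq6qqmYiJq7uqvNzMzMuqqqqqqqqqqqqqq7qqmHd3iqupq8y7vMuqqqqqqqqqqqqqq7qqqYh4iaqpq8y7u7uqqqqqqqqqqqqqu7qruqmZmruqqru7uqqqqqqqqqqqqqqqq6qru7qZq8u6qqq7uqqqqqqquqqqqqqqqqqrzMuZrNzLqqqruqqqqqqruqmaqqqZmqqrzcyprN3MuqqruqqqqqqruqmZqqqZmZq7zcyqq83cuqqru6qqqqqru6mZqqqZmaq7vMuqq7zMu6qru6qqqqq7u6mZqqqqqqq6q8uqqrvMu7qru7qqqqu7u6qZmqq7u7u6qsuqqqu7u7qqu7qqqqu7u6mZmaq8zMzKqbuqqqqru6qqqrqqqqu7uqmZmZqrzMzLqqqqqqqqqqqqqqqqqqu7u6mZqqmavMzLuqqqqqqqqqqqqqqqqqu8y6mZqqqaq7u7qqqqqqqqqqqqqqqqqqu8zLuqqqqqqqqZqpmqqqqqqqqqqqqqqqu7u8zLqZmru6mYmpmZqqqqqqqqqqqqqqu7urzLqYiry7qYiZmZmqqqqqqqqqqqqqu7qZq7mHebzMupiaqZmaqqqqqqqqqqqZq7qHeamHeLzMuqqqqqqqqqqqqqqqqqqZmruWZ5qYibzMy6q7u7qqqqqqqqqqqqqZiauoZ4mpmrzdy7u7u7u6qqqqqqqqqqqZmJqpdniaqrzd3Lu7u7u7qqqqqqqqqqqqqZqphlaKqrzdy7u7u6qqqqqqqqqqqqu7uqqph1WKqrvMy6qrqqqqqqu6qqqqqqu7u7upl2aKuqu8upqqqqqqqqu6qqq6q7u7u7uph2aKu7u7uqqqqqqqqqqqqqqru83cy7qodmeazMvMy6q6qqqqqpmZmqqrvN7/7LuoZmebzdzMzLu6qqqruph4iaq7u9///+25dWebzd3d3MzKqqqru6h2eau6qr7////slmiazd3dzMy6qqqrzduGeJqqmZvv///+uHiavN3cy7uqqqqrze2oeJmZh3i+///+ypiau8zMu6mamYiJvO7KiIiYdmaL3u7+yqmZq7u7qpiIiHdom97rmZiIh2Z5vMzcuqmZqqqrqph5iIdnir7tupmIh2Vpq7u7qpmYmqq7uqiKqqmIib3uy6qYiHZomqqqqZmIiaq7u7qbzLupmazu7cupiHZniZmZmZmZiJq7zMu7zMu6mZvO7ty5iHd4mqmZmZmZmZmrzNzLu7zMqZq83u3Kh4iZq7uqmYiJmZmrvMzKqqvMypqrvN3bh3iavMu7qYd4mZmru7zJmZq8zKqqq83blmiau7u8u5h4maqru7u5mZqrvLqqu8zLlleJqru7y6mJqqq7u7upmJqqu7qau7u7p1aJmqqru6mZqru7u8y5mJqqq7qavMu7p1Z5mqqru6mZq7u7q8zA=="/>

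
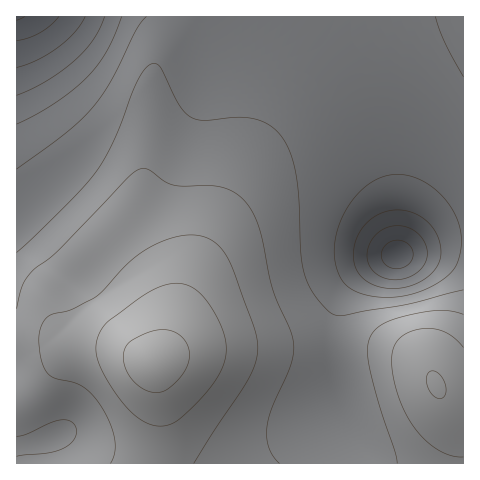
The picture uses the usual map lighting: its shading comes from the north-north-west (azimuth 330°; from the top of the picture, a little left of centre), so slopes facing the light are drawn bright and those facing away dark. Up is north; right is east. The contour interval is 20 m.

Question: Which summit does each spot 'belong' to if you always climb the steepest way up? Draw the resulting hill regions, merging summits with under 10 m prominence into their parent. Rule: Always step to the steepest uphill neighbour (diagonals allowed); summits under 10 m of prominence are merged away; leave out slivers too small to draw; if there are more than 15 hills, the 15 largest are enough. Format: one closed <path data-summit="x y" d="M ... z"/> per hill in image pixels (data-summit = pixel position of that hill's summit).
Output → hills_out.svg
<path data-summit="151 364" d="M292 16l-276 1 1 447 337-1 2-29-16-36-4-23 0-56 4-18 8-14 20-18 30-14-6-62-12-48-18-39-28-43z"/><path data-summit="437 385" d="M463 240l-17 1-57 17-26 15-15 14-8 14-6 28 2 46 4 23 16 36-1 30 109-1z"/><path data-summit="463 17" d="M463 16l-171 1 27 28 25 31 18 30 13 27 10 26 5 26 8 70 48-14 18-2z"/>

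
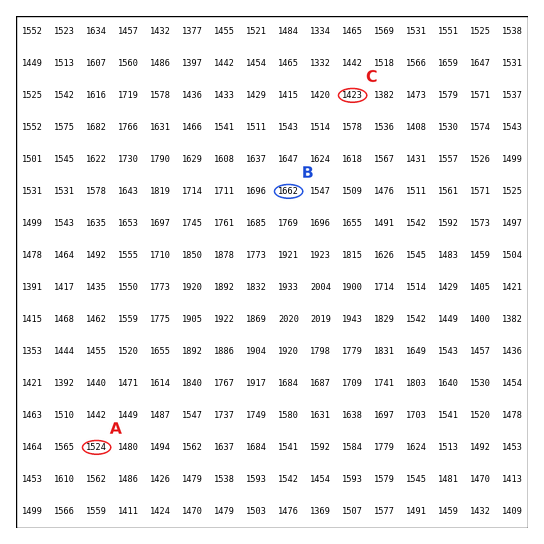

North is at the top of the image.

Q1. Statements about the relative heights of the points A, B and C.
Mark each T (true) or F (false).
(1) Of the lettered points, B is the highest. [T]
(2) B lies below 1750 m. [T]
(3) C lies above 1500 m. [F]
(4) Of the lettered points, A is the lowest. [F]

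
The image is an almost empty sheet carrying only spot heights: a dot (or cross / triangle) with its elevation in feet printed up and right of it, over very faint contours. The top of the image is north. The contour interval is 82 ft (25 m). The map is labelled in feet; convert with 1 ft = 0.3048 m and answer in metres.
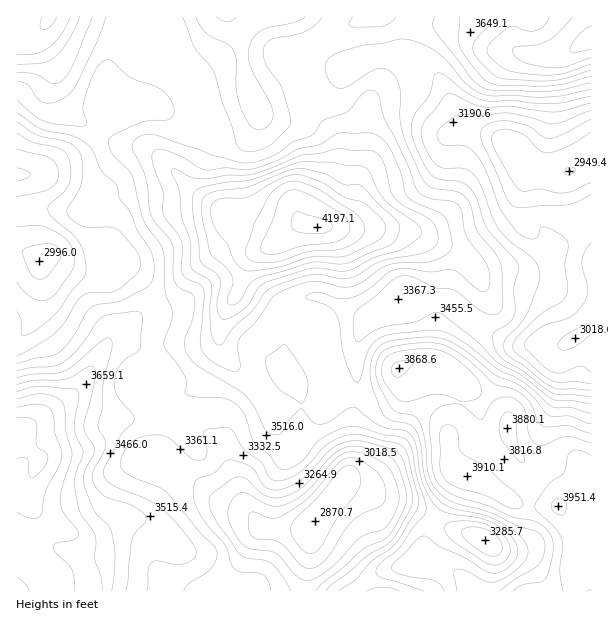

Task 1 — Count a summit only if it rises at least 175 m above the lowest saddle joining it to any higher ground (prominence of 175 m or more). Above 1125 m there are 1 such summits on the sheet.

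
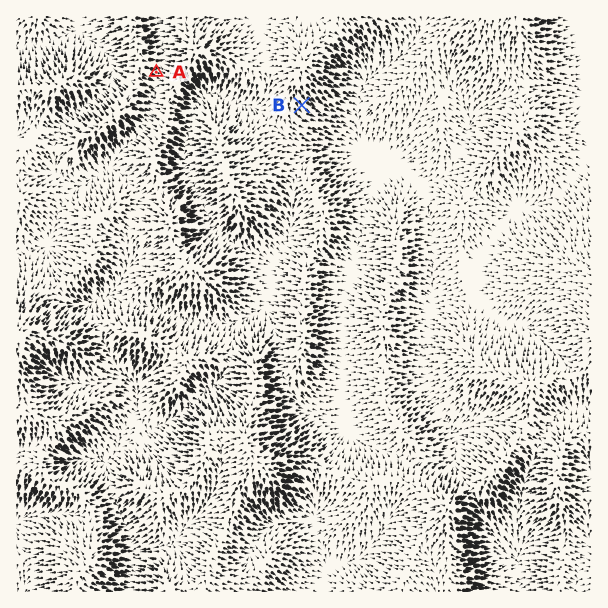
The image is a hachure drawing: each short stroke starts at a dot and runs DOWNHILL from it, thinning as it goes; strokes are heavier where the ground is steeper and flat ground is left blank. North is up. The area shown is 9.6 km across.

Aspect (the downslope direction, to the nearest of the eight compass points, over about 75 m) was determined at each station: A E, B SE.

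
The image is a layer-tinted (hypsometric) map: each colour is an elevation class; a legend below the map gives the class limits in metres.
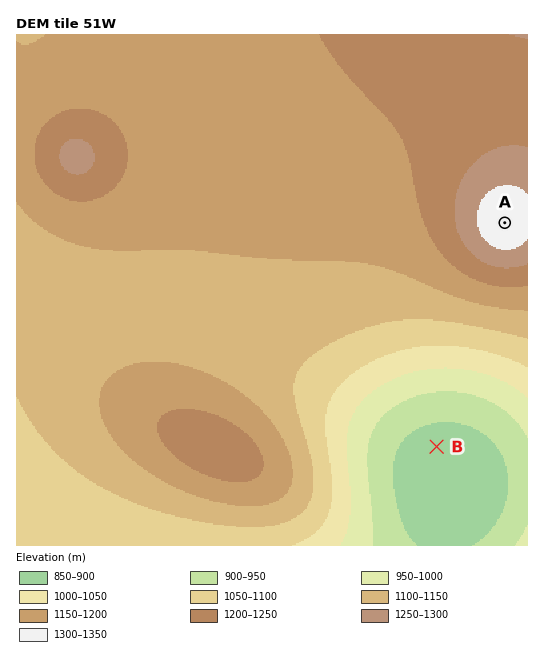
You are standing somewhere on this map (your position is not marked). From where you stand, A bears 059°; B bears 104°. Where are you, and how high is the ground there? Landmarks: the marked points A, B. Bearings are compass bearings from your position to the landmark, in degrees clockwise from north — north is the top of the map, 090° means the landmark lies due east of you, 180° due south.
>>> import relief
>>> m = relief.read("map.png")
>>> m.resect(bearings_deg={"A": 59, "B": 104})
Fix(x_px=221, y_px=393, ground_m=1170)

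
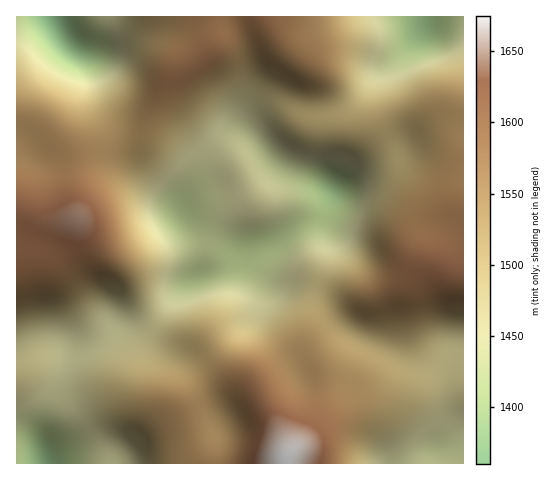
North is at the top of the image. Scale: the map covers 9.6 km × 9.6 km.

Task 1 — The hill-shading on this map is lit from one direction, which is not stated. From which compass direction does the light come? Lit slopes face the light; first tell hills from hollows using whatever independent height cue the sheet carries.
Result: NE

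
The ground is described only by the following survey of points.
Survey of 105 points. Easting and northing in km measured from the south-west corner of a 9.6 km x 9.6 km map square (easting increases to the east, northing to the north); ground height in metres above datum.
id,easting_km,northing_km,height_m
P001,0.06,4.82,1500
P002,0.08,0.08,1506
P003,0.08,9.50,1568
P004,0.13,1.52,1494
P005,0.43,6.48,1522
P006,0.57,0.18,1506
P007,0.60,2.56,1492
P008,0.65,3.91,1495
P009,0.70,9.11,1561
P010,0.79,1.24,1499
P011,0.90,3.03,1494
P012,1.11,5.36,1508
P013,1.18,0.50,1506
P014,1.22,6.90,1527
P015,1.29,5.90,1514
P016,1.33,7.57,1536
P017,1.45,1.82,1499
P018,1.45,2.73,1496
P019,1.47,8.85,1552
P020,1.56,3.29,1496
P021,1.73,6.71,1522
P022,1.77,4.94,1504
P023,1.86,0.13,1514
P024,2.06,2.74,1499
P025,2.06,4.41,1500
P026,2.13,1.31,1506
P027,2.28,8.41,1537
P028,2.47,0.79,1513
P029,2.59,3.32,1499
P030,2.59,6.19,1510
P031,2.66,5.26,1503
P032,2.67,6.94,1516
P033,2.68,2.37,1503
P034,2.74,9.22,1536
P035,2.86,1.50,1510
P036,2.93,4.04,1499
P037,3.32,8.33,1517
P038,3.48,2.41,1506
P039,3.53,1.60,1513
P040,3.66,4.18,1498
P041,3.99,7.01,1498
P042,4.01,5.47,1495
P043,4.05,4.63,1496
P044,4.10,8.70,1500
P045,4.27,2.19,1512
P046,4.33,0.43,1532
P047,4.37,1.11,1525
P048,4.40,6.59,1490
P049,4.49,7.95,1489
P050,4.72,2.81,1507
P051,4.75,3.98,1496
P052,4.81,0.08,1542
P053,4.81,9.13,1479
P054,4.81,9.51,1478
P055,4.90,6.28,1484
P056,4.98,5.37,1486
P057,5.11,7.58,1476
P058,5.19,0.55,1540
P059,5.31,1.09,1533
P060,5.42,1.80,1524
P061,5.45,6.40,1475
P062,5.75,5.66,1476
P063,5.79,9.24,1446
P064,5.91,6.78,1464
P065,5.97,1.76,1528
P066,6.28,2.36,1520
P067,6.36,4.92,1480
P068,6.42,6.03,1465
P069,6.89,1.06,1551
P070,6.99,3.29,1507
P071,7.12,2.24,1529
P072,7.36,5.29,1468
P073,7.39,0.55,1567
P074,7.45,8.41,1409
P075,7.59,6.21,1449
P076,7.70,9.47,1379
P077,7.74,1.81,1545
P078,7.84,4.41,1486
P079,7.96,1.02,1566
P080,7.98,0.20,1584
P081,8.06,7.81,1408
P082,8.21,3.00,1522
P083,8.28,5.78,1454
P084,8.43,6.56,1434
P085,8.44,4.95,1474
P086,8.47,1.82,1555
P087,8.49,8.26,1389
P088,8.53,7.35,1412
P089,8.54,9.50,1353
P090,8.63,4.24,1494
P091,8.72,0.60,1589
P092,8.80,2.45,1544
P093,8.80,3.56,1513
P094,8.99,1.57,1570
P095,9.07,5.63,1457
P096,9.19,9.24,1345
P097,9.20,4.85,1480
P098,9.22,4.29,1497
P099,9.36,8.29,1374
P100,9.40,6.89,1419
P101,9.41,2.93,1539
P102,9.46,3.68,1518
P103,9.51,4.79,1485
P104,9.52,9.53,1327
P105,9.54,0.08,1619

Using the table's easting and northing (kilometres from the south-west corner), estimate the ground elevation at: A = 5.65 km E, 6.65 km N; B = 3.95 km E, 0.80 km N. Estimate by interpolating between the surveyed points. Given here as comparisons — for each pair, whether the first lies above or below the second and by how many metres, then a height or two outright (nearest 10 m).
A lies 50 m below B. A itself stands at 1470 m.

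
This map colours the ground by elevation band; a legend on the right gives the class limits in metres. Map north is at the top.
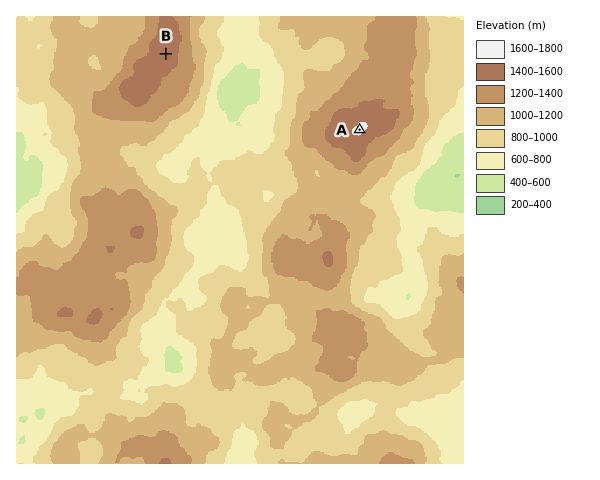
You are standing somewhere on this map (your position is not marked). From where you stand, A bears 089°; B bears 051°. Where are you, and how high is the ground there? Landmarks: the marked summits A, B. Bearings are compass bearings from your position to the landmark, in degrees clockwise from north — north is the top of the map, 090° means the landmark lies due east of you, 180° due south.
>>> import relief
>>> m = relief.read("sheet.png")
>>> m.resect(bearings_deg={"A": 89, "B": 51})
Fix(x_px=66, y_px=135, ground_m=900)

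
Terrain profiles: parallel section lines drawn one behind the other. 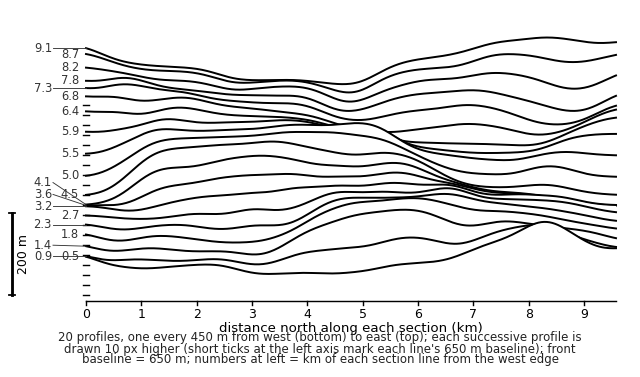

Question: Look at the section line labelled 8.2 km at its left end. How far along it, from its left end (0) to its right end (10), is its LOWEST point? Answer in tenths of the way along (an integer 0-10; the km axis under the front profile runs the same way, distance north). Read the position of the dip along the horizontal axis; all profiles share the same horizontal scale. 5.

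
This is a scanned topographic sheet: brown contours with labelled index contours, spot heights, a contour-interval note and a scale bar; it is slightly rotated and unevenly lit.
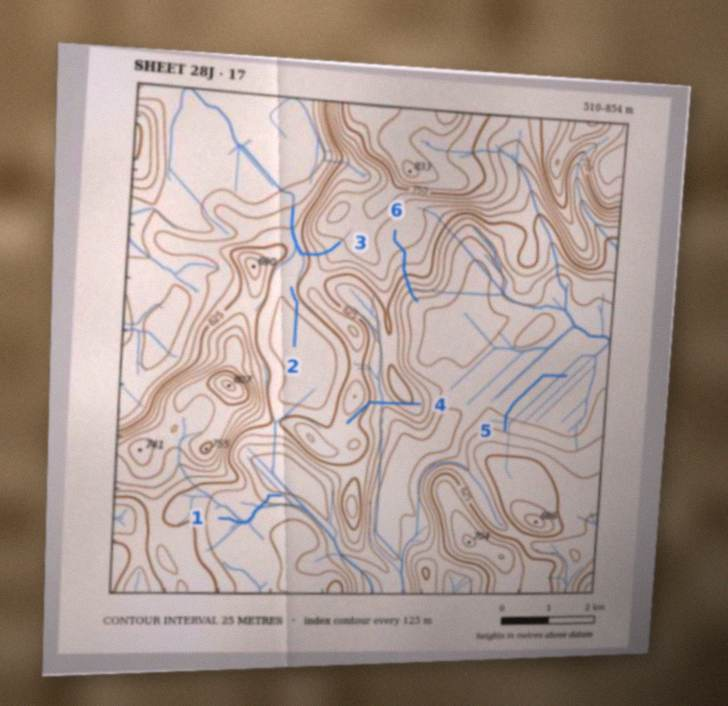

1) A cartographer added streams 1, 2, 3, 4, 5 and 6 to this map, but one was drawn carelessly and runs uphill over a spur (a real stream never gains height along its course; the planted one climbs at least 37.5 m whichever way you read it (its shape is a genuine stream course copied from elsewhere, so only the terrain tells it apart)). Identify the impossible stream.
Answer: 4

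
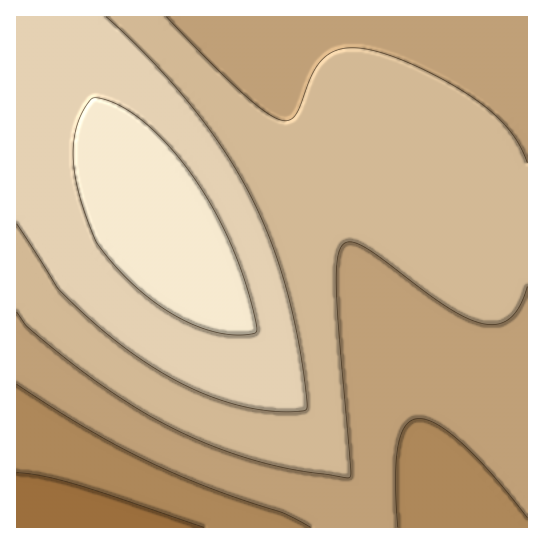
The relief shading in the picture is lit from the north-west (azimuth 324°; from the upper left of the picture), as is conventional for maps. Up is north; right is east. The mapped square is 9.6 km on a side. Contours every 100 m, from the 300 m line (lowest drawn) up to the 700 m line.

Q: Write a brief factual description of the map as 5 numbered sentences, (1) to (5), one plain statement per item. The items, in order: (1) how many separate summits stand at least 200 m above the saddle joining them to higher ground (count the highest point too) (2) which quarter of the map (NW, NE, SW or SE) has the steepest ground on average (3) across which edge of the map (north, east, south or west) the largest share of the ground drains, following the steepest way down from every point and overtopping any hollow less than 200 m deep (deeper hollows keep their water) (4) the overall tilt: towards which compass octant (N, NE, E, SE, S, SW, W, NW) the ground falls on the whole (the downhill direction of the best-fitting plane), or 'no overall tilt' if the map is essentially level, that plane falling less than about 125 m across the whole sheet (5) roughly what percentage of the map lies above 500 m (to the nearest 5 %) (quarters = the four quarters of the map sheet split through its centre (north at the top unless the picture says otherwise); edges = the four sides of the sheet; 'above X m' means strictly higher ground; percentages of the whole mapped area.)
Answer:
(1) 1 summit rises at least 200 m above its surroundings.
(2) The steepest ground, on average, is in the south-west quarter.
(3) Most of the ground drains across the southern edge.
(4) Overall the map slopes down towards the south-east.
(5) Ground above 500 m makes up about 60 % of the sheet.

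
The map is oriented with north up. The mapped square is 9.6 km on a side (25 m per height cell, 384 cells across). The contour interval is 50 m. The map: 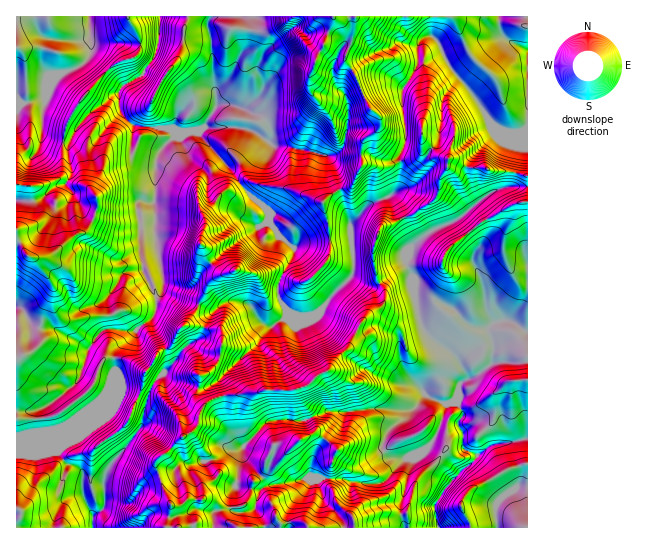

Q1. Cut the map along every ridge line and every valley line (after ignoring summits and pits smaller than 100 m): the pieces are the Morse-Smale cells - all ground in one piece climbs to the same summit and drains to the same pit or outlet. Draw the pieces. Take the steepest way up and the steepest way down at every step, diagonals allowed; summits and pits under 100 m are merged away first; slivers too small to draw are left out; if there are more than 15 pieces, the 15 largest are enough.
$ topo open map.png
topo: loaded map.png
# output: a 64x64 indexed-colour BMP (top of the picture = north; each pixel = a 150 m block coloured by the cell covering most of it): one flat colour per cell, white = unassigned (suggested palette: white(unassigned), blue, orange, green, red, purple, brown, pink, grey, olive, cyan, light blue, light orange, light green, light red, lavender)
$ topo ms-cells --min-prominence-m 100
<image width="64" height="64" href="data:image/bmp;base64,Qk12CAAAAAAAAHYAAAAoAAAAQAAAAEAAAAABAAQAAAAAAAAIAAATCwAAEwsAABAAAAAAAAAA////ALR3HwAOf/8ALKAsACgn1gC9Z5QAS1aMAMJ34wB/f38AIr28AM++FwDox64AeLv/AIrfmACWmP8A1bDFAAAAAAAAu7u7u7EREREREREREREREURERMzMzu7u7u7uAAAAAAC7u7u7sRERERERERERERERREREzMzO7u7u7u4AAAAAD/u7u7uxERERERERERERERRERETMzO7u7u7u7gAAAAAP+7u7u7ERERERERERERERRERERMzMzu7u7u7uAAAAAP/7u7u7sRERERERERERERFERERETMzO7u7u7u4AAAAA//u7u7sRERERERERERERFERERERMzMzu7u7u7gAAAAD/+7u7uxEREREREREREREUREREREzMzM7u7u7uAAAAAP//u7u7ERERERERERERERRERERETMzMzO7u7u4AAAD///+7u7sREREREREREREREURERERMzMzMzu7u7v//D/////u7u7ERERERERERERERREREzMzMzMzN7u7uD////////7u7uxERERERERERERRERETMzMzMzN3d7u4AAP//////+7u7sRERERERERERRERERMzMzMzM3d3d3QAAAP/////7u7uxERERERERERRERERETMzMzMzd3d3dAAAAD/////+7uxERERERERERFEREREREzMzMzN3d3d0zMzMAD////7u7EREREREREREURERERERMzMzM3d3d3TMzMzAA////u7EREREREREREURERERERETMzM3d3d3dMzMzMwAL//u7ERERERERERERRERERERERERETd3d3d0zMzMzMAC7u7sRERERERERERFERERERERERERN3d3d3TMzMzMzALu7ERERERERERERERRERERERERERETd3d3dMzMzMzMAu7sRERERERERERERERRERERERERERHfd3d0zMzMzMzC7sREREREREREREREREUREREREREREd33d3TMzMzMzMxERERARERERERERERERREREREREREd3d93dMzMzMzMzMREREAERERERERERERERREREREREd3d33d0zMzMzMzMzEREAAAERERERERERERFERERERHd3d33d3TMzMzMzMzMxEQAAARERERERERERERRERERHd3d3fd3dMzMzMzMzMzMQAAAAERERFRERERERFEREREd3d3d33XczMzMzMzMzMzAAAAARERFVVRIhERERREREd3d3d3d3dzMzMzMzMzMzMAAAAFERFVVVIiIREREURER3d3d3d3d3MzMzMzMzMzMwAAVVVVVVVVIiIiERERFERHd3d3d3d3czMzMzMzMzMzNVVVVVVVVVUiIiIhEREUREd3d3d3d3dzMzMzMzMzMzM1VVVVVVVVVSIiIiIRAARER3d3d3d3d3MzMzMzMzMzMzVVVVVVVVVVIiIiIiAAAER3d3d3d3d3czMzMzMzMzMzNVVVVVVVVVVSIiIiIAAAAHd3d3d3d3dzMzMzMzMzMzM1VVVVVVVVVVIiIiIgAAAAd3d3d3d3d3MzMzMzMzMzMzVVVVVVVVVVVSIiIiAAAAB3d3d3d3d3czMzMzMzMzMzNVVVVVVVVVVSIiIiIAAAAAd3d3d3d3dzMzMzMzMzMzNVVVVVVVVVVSIiIiIgAAAAAHd3d3d3d3MzMzMzMzMzM1VVVVVVVVVSIiIiIiAAAAAAAHd3d3d3czMzMzMzMzMzVVVVVVVVVVIiIiIiIAAAAAAAAHd3d3dzMzMzMzMzMzNVVVVVVVVVIiIiIiIiAAAAAAAAB3d3d3MzMzMzMzMzM1VVVVVVVVUiIiIiIiIgAAAAAAAAB3d3czMzMzMzMzMzVVVVVVVVIiIiIiIiIiIiAAAAAAAAd3dzMzMzMzMzMzNVVVVVVVIiIiIiIiIiIiIgAAAAAAAAd3AAADMzMzMzM1VVVVVVUiIiIiIiIiIiIiAAAAAAAAAAAAAAAzMzMzMzVVVVVVUiIiIiIiIiIiIiIAAAAAAAAAmQAAADMzMzMzM1VVVVUiIiIiIiIiIiJmYgAAAAmZmZmZAAAAMzMzMzMzVVVVUiIiIiIiIiIiJmZmmQAJmZmZmZkAAAAzMzMzMzBVVVUiIiIiIiIiIiImZmaZkJmZmZmZmQAACAMzMzMwAAVVVSIiIiIiIiIiIiJmZmmZmZmZmZmZAAiIAzMzMzAAAFVSIiIiIiIiIiIiIiZmaZmZmZmZlmkACIgAMzMzqqqqqqoiIiIiIiIiIiIiJmZpmZmZmZZmZgAIiIADMzqqqqqqqiIiIiIiIiIiIiImZpmZmZmZlmZmAAiIgAAzOqqqqqqqoiIiIiIiIiIiImZmmZmZmZlmZmaIiIiIAAA6qqqqqqqiIiIiIiIiIiIiZmaZmZmZmWZmZoiIiIiAAAqqqqqqqqIiIiIiIiIiIiZmZpmZmZmWZmZmiIiIiIgAAKqqqqqqoiIiIiIiIiIiJmZmaZmZmWZmZmaIiIiIiIAAAKqqqqqiIiIiIiIiIiJmZmZpmZmWZmZmZoiIiIiIiAAAqqqqqqIiIiIiIiIiImZmZmaZmWZmZmZmiIiIiIiIiAAKqqqqoiIiIiIiIiImZmZmZpmZZmZmZmaIiIiIiIiIgACqqqoiIiIiIiIiIiZmZmZmmZZmZmZmZoiIiIiIiIiAAKqqqiIiIiIiIiIiImZmZmaZlmZmZmZmiIiIiIiIiIAAqqqqIiIiIiIiIiIiZmZmZmZmZmZmZmaIiIiIiIiIgACqqqoiIiIiIiIiIiJmZmZmZmZmZmZmZoiIiIiIiIgAAKqqqiIiIiIiIiIiImZmZmZmZmZmZmZm"/>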